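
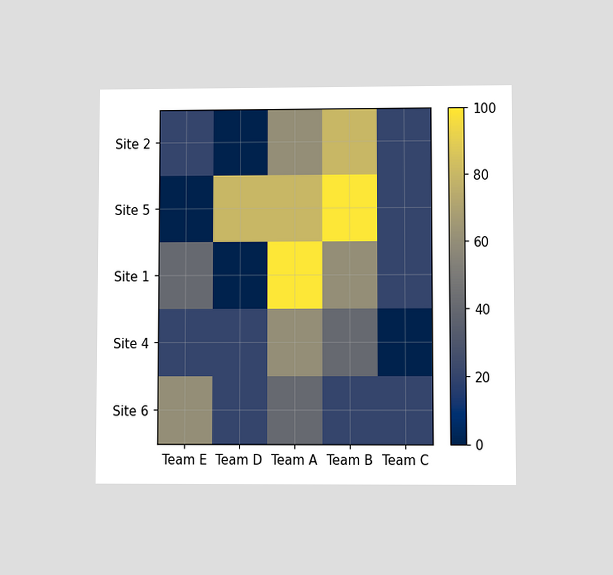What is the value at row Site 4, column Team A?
The chart is viewed at a slight angle. Matching cell (Site 4, Team A) against the colorbar gives 60.

60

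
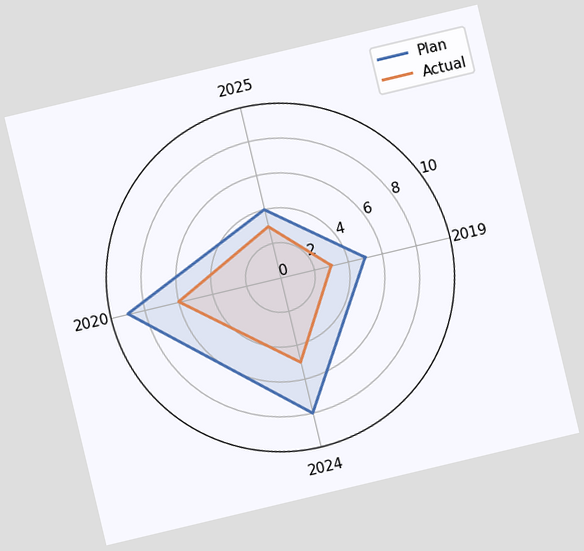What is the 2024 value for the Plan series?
The chart is tilted about 13° counter-clockwise. On the 2024 axis, Plan reaches 8.

8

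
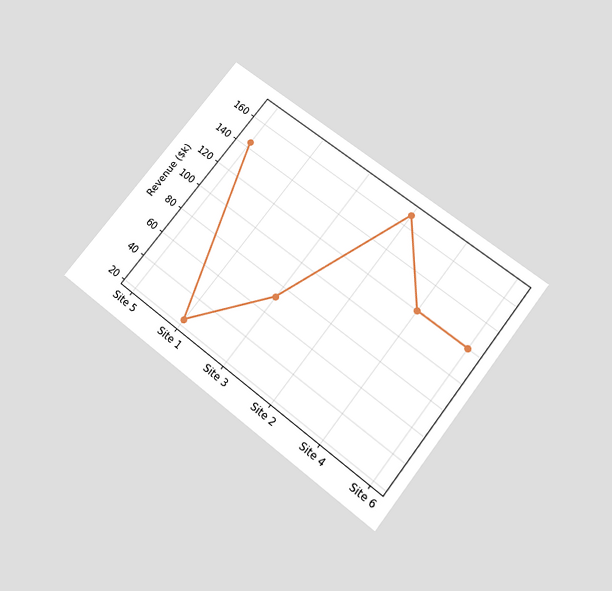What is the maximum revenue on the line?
$168k

The chart is tilted about 38° clockwise and viewed slightly from below. The highest point is at Site 2, and reading across to the y-axis gives $168k.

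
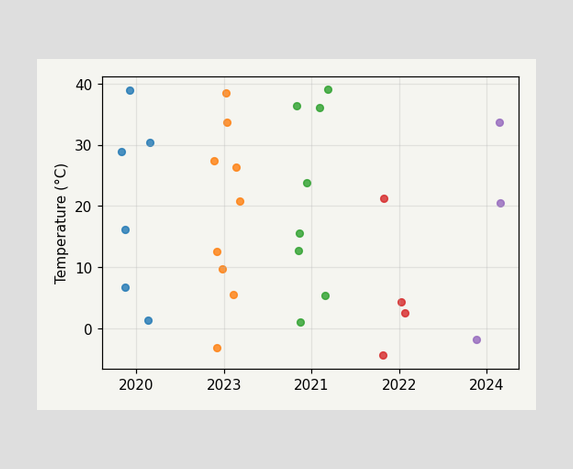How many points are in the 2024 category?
Counting the markers in the 2024 column gives 3.

3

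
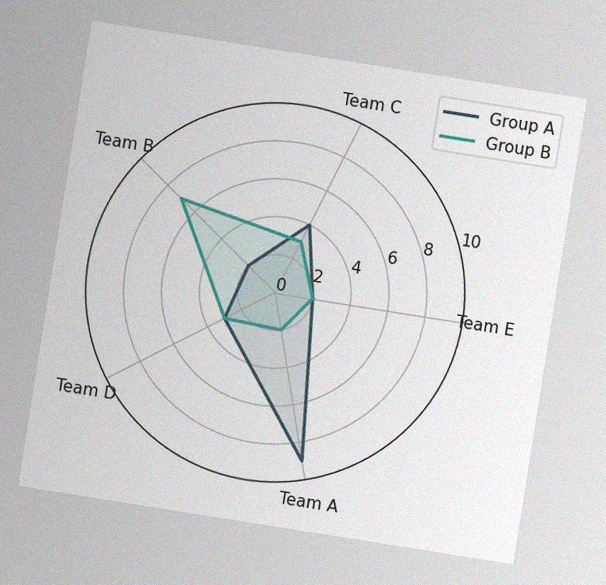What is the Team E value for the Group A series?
The chart is tilted about 9° clockwise, with some photo noise. On the Team E axis, Group A reaches 2.

2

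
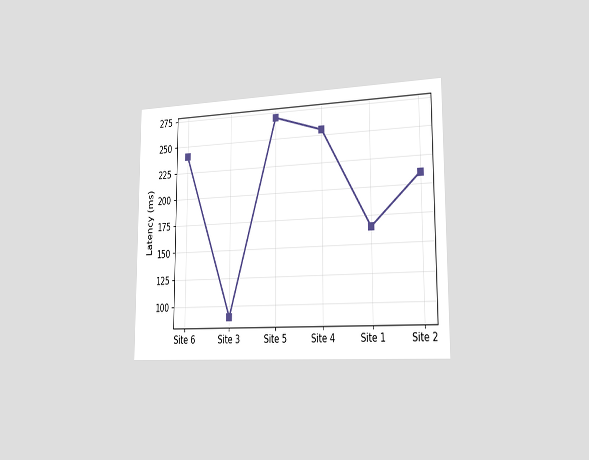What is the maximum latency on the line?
The chart is viewed slightly from the right. The highest point is at Site 5, and reading across to the y-axis gives 270ms.

270ms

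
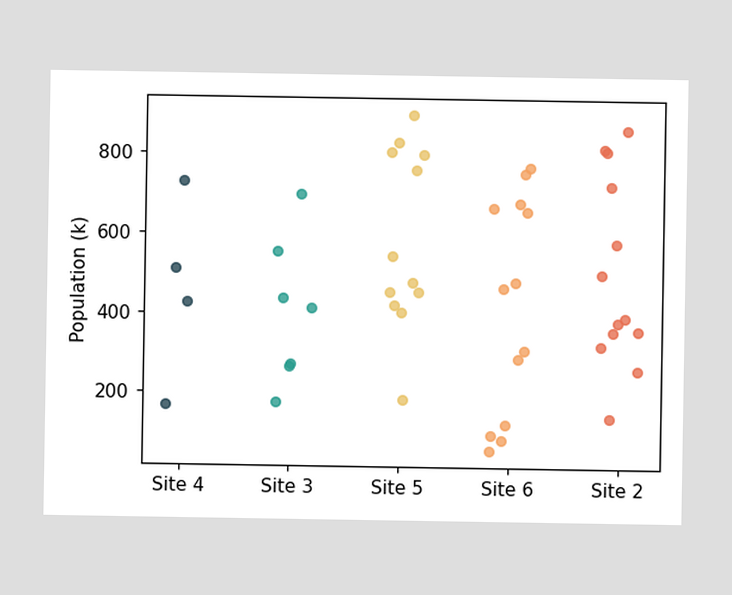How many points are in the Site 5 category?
Counting the markers in the Site 5 column gives 12.

12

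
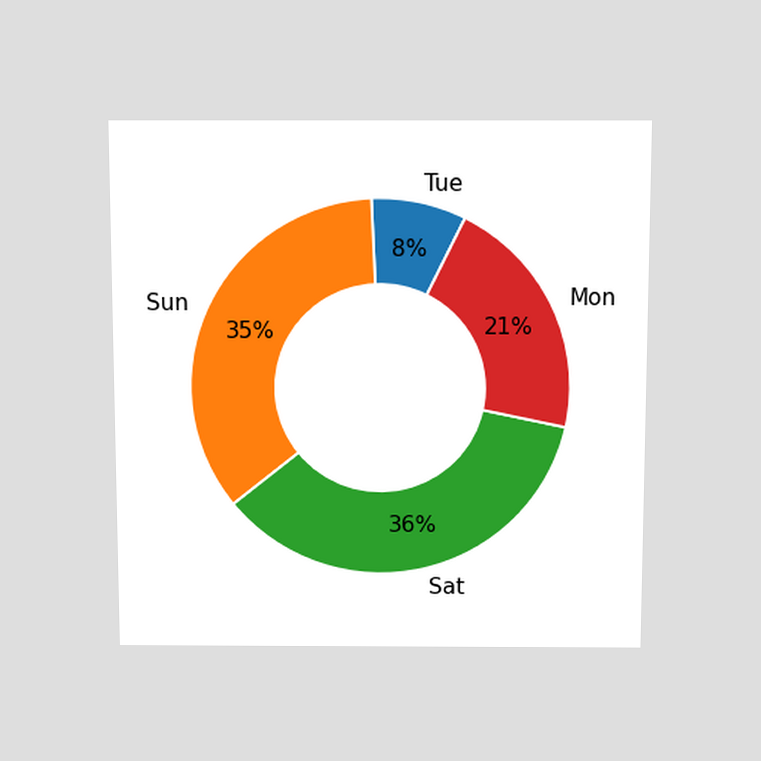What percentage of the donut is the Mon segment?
The chart is viewed slightly from above. The Mon segment takes up 21% of the ring.

21%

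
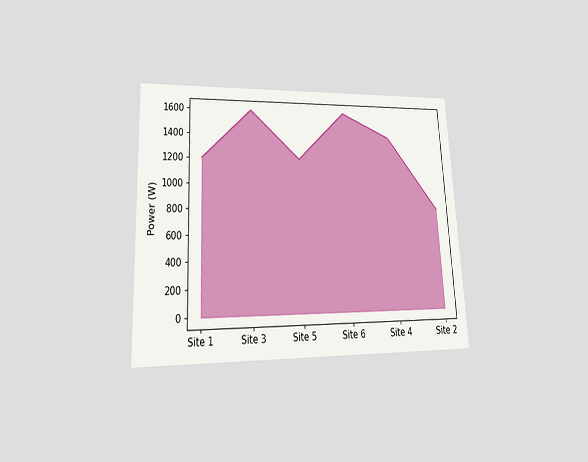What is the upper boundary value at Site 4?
1400W

The chart is tilted about 3° counter-clockwise and viewed at a slight angle. At Site 4 the upper boundary is at 1400W.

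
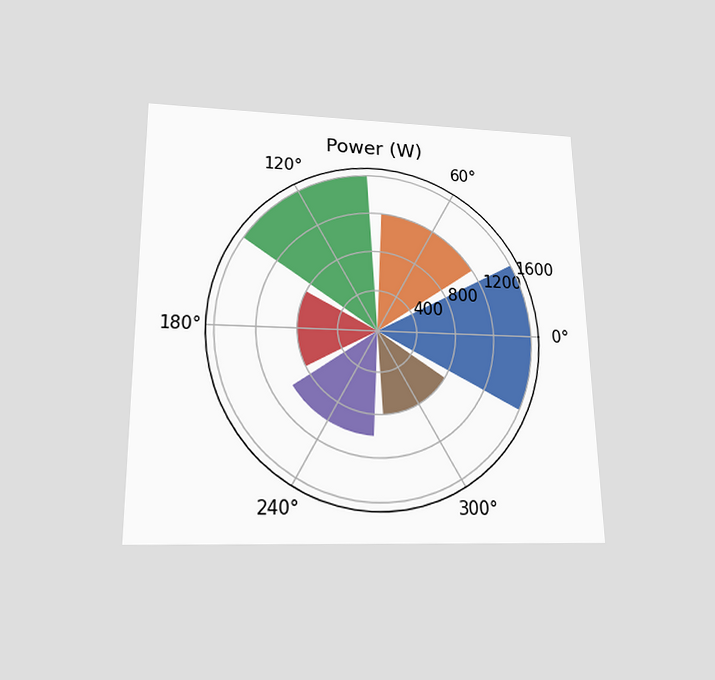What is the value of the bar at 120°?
The chart is viewed slightly from below. The bar at 120° reaches 1600W on the radial axis.

1600W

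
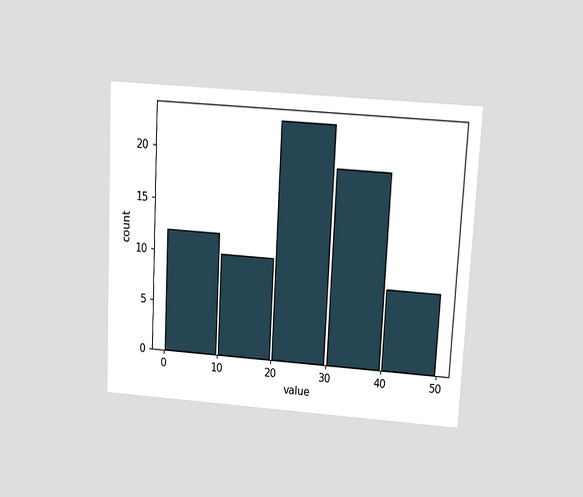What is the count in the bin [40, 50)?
8

The chart is tilted about 3° clockwise and viewed slightly from above. The [40, 50) bin has height 8.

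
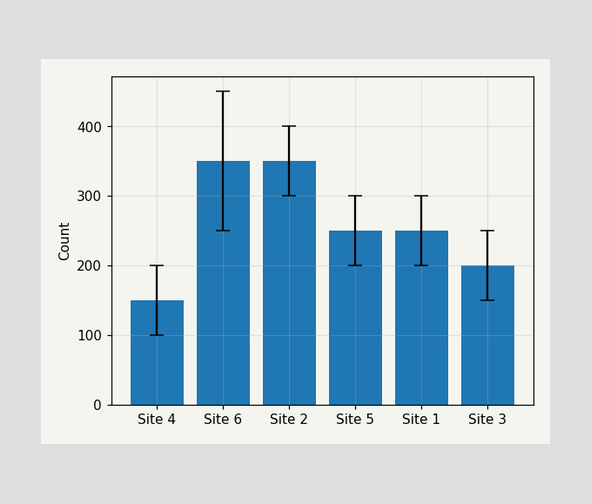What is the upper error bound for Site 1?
The Site 1 bar's upper whisker reaches 300.

300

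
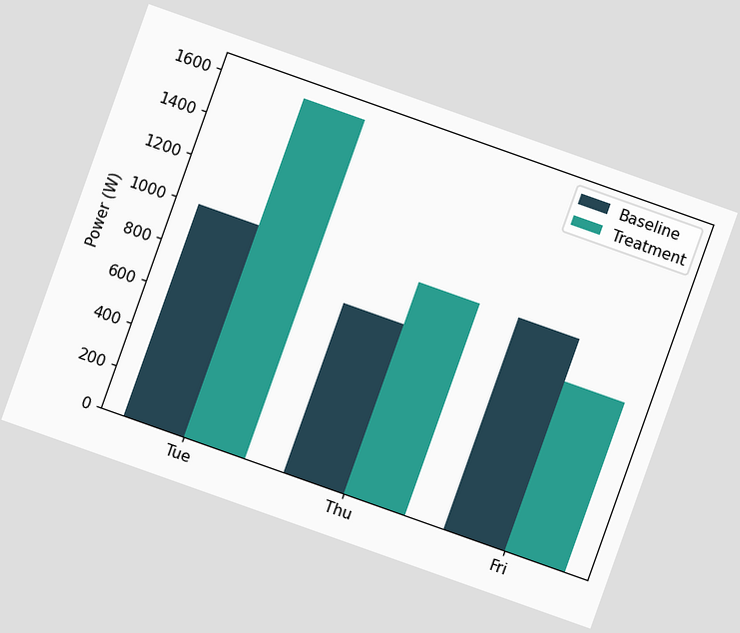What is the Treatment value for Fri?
The chart is tilted about 20° clockwise. The Treatment bar at Fri reaches 800W on the y-axis.

800W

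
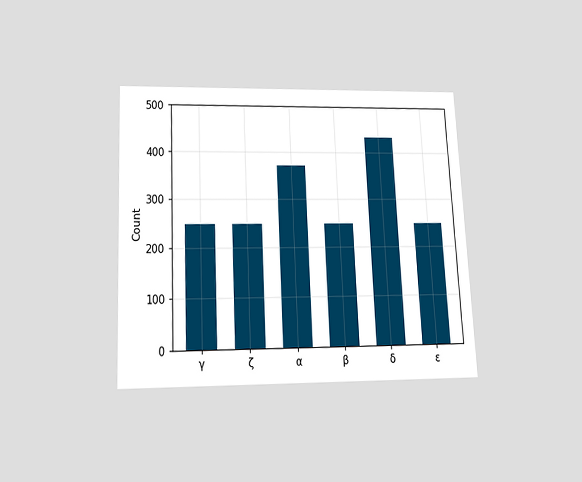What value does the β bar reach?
The chart is tilted about 3° counter-clockwise and viewed slightly from below. Reading along the chart's y-axis, the β bar reaches 248.

248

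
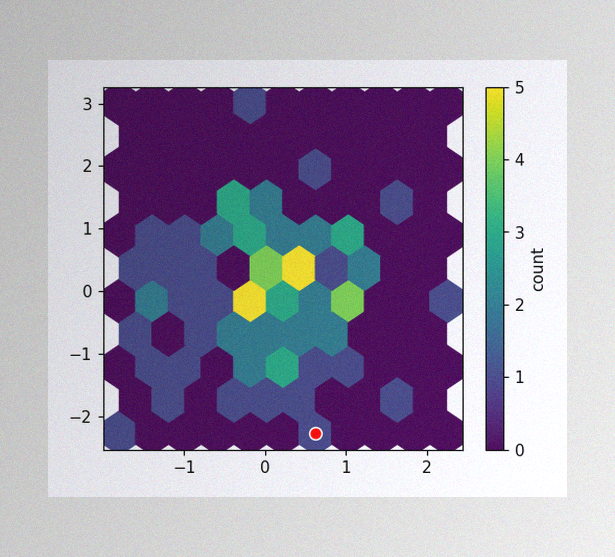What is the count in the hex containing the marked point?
1

The image has some photo noise and uneven lighting. The marked hex reads 1 on the colorbar.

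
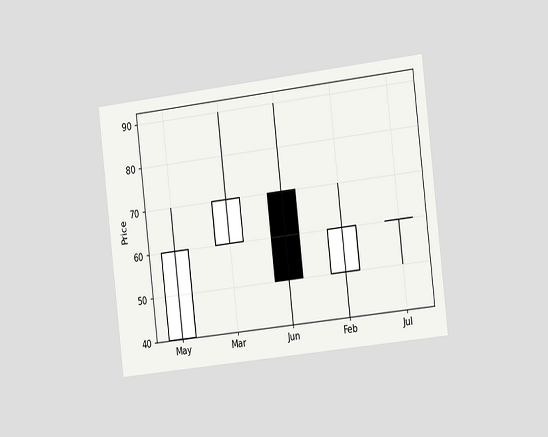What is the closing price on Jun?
50

The chart is tilted about 7° counter-clockwise and viewed slightly from the right. The Jun candle closes at 50.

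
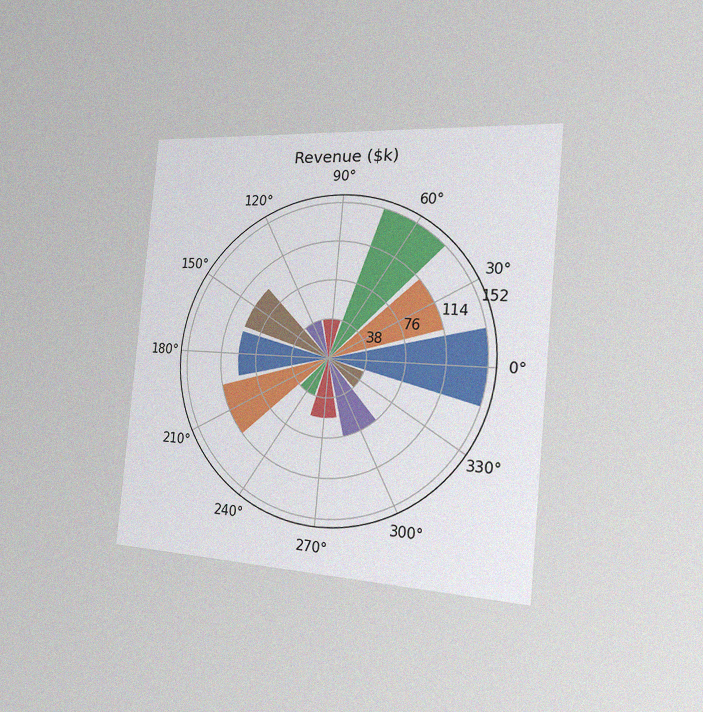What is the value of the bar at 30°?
$114k

The chart is tilted about 5° clockwise and viewed slightly from the right, with some photo noise. The bar at 30° reaches $114k on the radial axis.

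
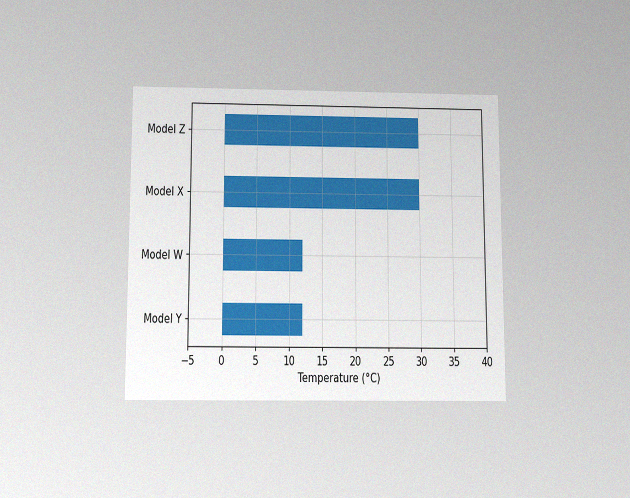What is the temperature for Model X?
The chart is viewed slightly from below, with some photo noise. Reading along the chart's x-axis, the Model X bar reaches 30°C.

30°C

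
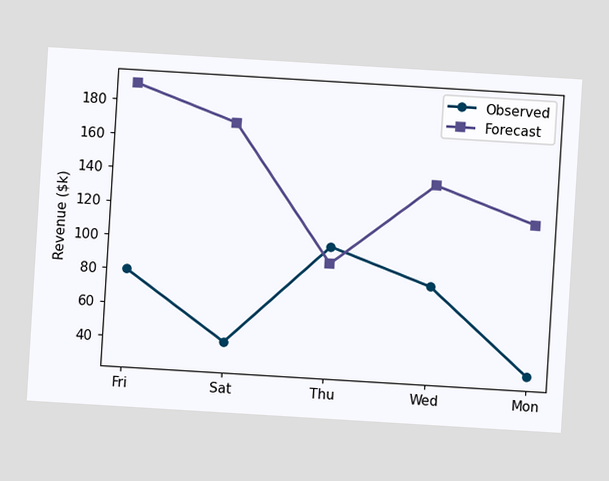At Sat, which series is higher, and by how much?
The chart is tilted about 3° clockwise. At Sat, Forecast sits above the other line by $130k.

Forecast, by $130k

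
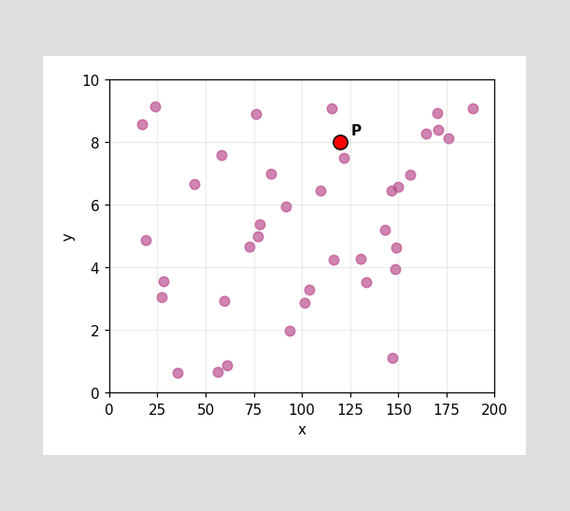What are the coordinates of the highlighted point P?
(120, 8)

Following the gridlines from P to each axis, P sits at (120, 8).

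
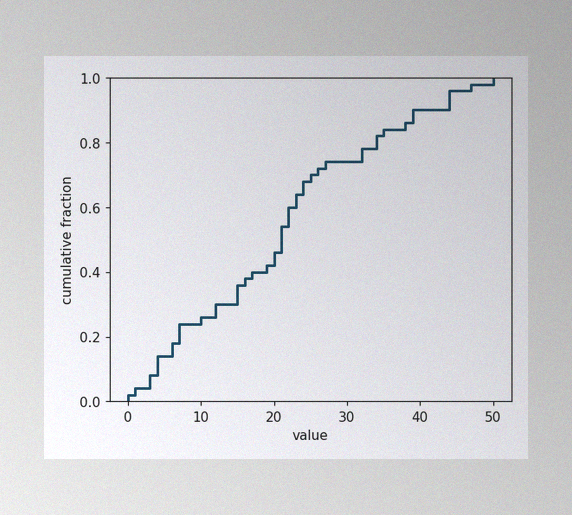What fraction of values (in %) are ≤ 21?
The image has some photo noise and uneven lighting. At x=21 the ECDF step is at 54%.

54%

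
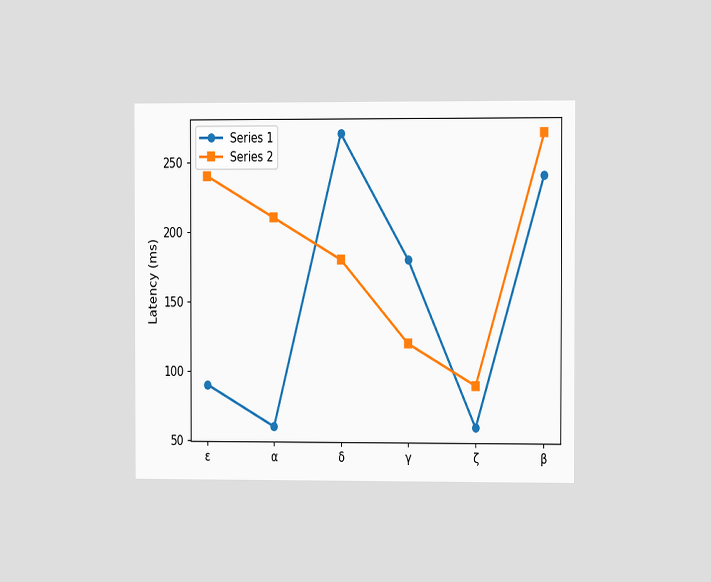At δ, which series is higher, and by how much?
The chart is viewed slightly from the right. At δ, Series 1 sits above the other line by 90ms.

Series 1, by 90ms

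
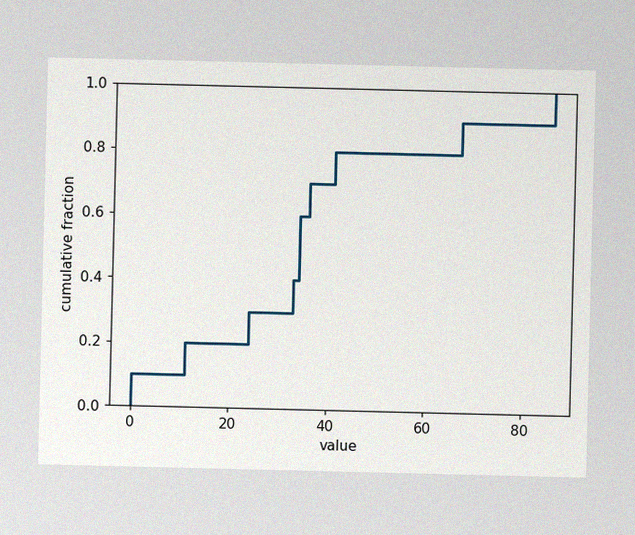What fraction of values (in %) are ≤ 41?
80%

The image has some photo noise and uneven lighting. At x=41 the ECDF step is at 80%.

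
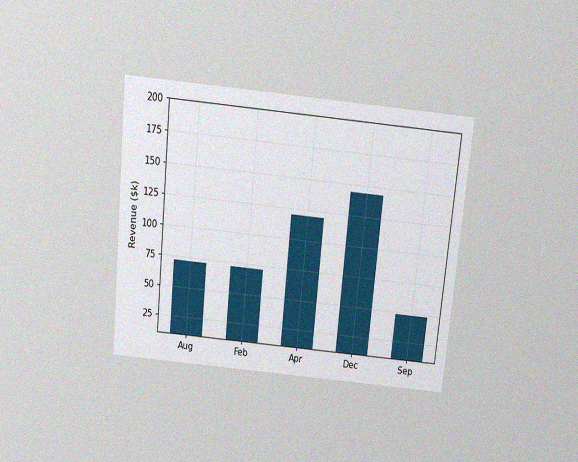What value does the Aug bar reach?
$72k

The chart is tilted about 6° clockwise and viewed slightly from above, with some photo noise. Reading along the chart's y-axis, the Aug bar reaches $72k.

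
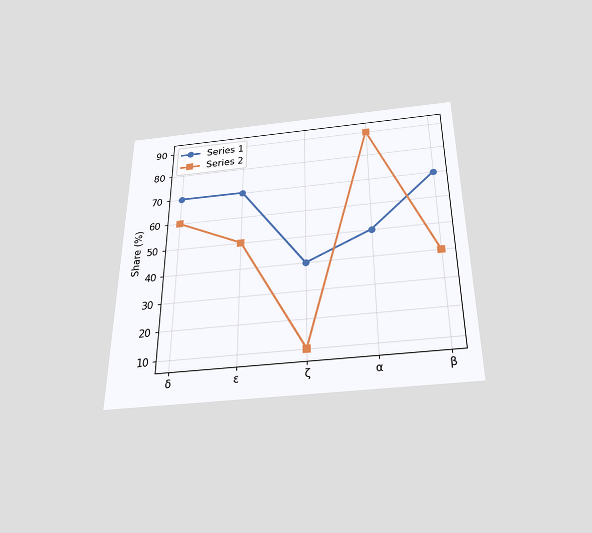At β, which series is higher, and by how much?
Series 1, by 30%

The chart is viewed slightly from below. At β, Series 1 sits above the other line by 30%.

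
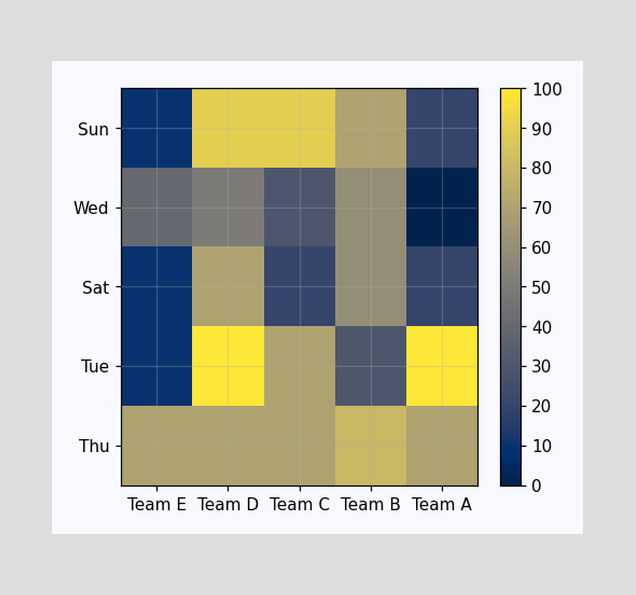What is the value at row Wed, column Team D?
50

Matching cell (Wed, Team D) against the colorbar gives 50.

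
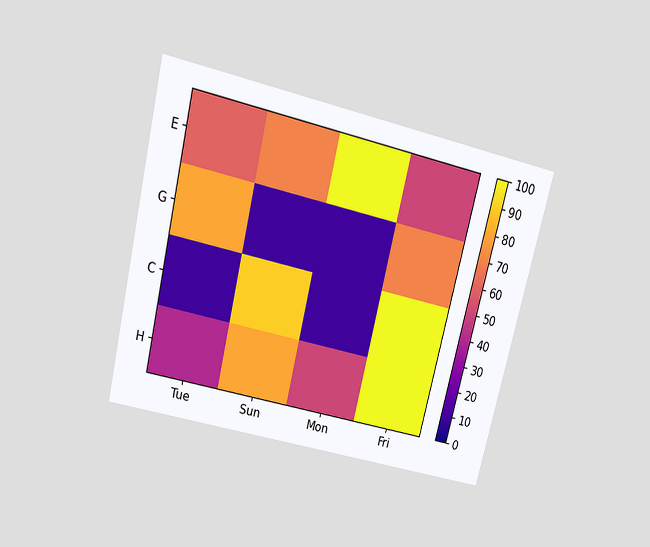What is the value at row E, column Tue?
60

The chart is tilted about 13° clockwise and viewed slightly from above. Matching cell (E, Tue) against the colorbar gives 60.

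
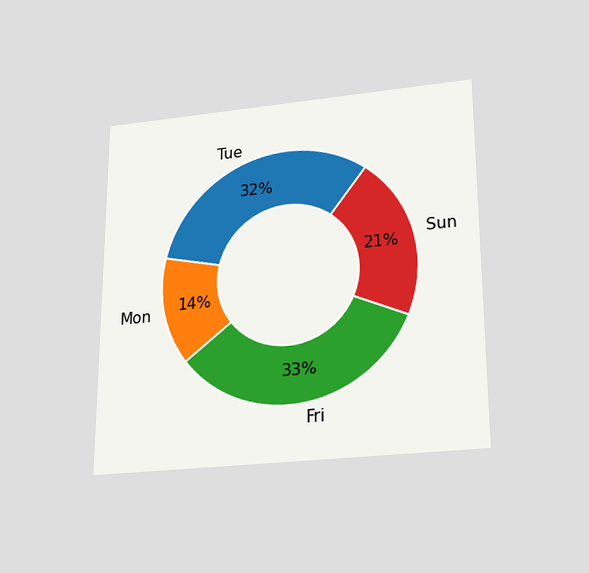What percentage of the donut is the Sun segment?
21%

The chart is viewed slightly from below. The Sun segment takes up 21% of the ring.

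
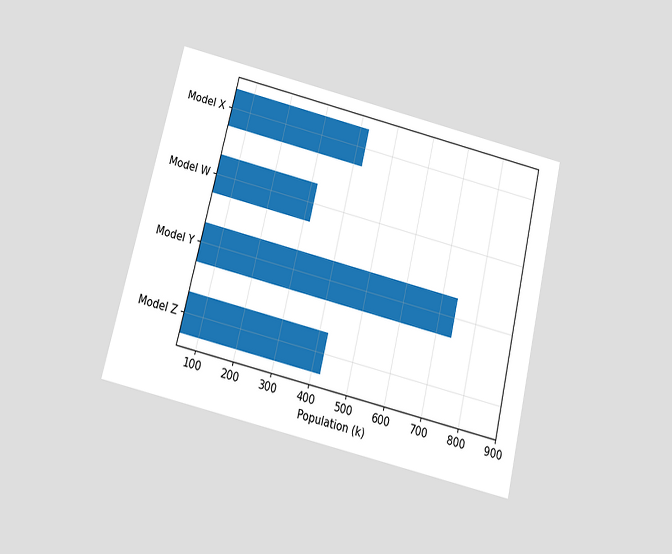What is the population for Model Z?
The chart is tilted about 14° clockwise and viewed slightly from below. Reading along the chart's x-axis, the Model Z bar reaches 424k.

424k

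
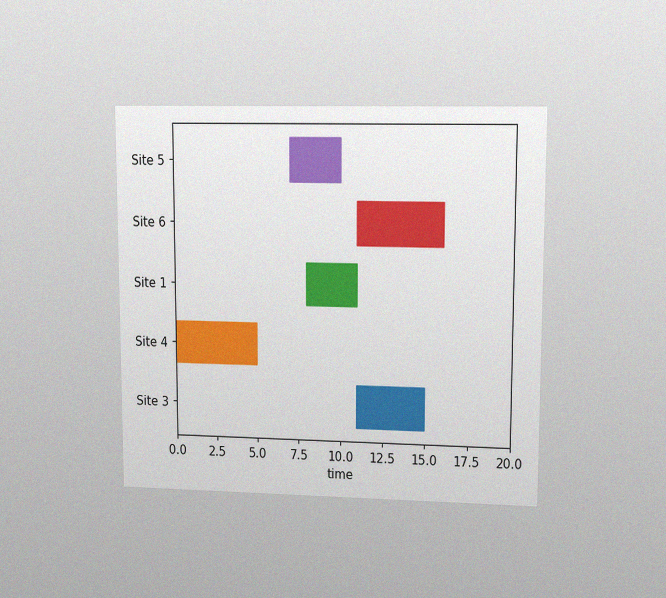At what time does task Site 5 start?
The chart is viewed at a slight angle, with some photo noise. The Site 5 bar begins at t=7.

7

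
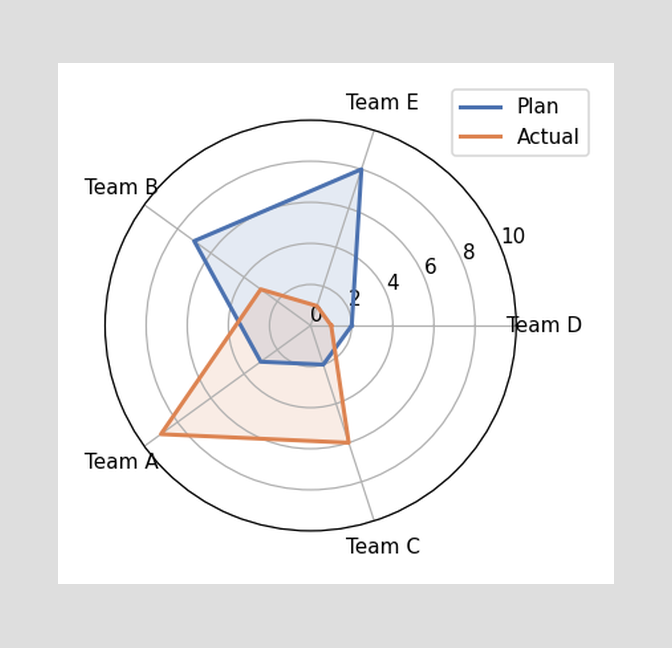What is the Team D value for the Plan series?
2

On the Team D axis, Plan reaches 2.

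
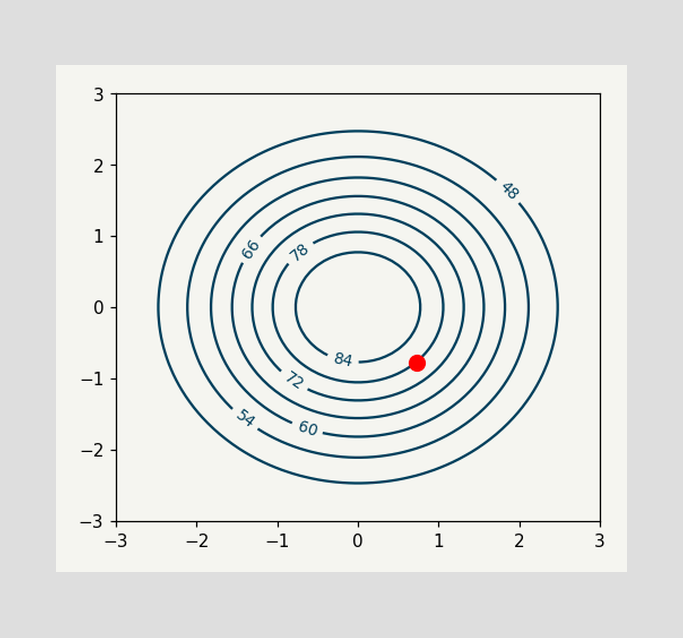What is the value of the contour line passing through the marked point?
The marked point sits on the contour labelled 78.

78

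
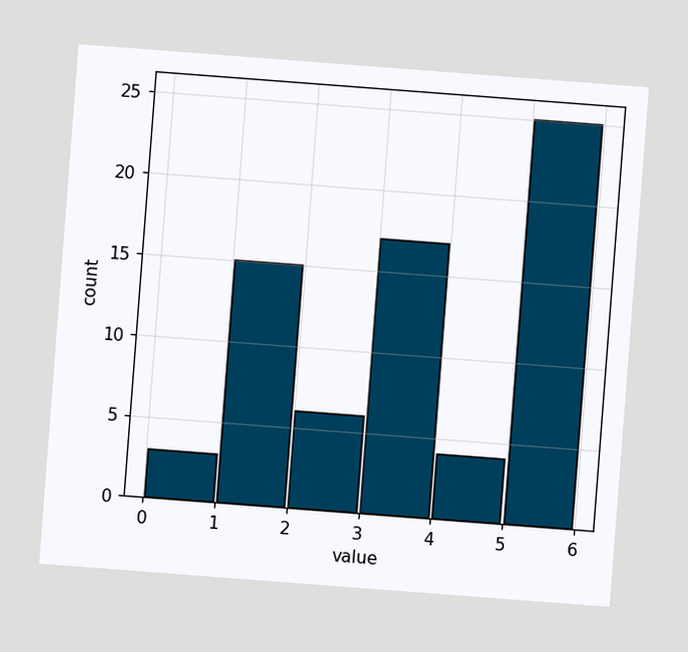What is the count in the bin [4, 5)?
4

The chart is tilted about 4° clockwise. The [4, 5) bin has height 4.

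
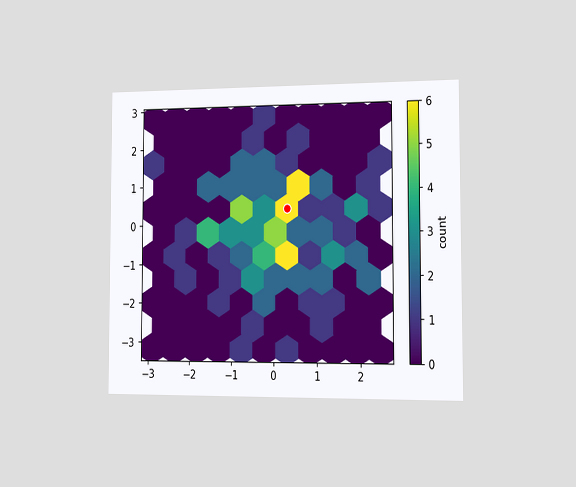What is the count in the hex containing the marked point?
6

The chart is viewed slightly from the right. The marked hex reads 6 on the colorbar.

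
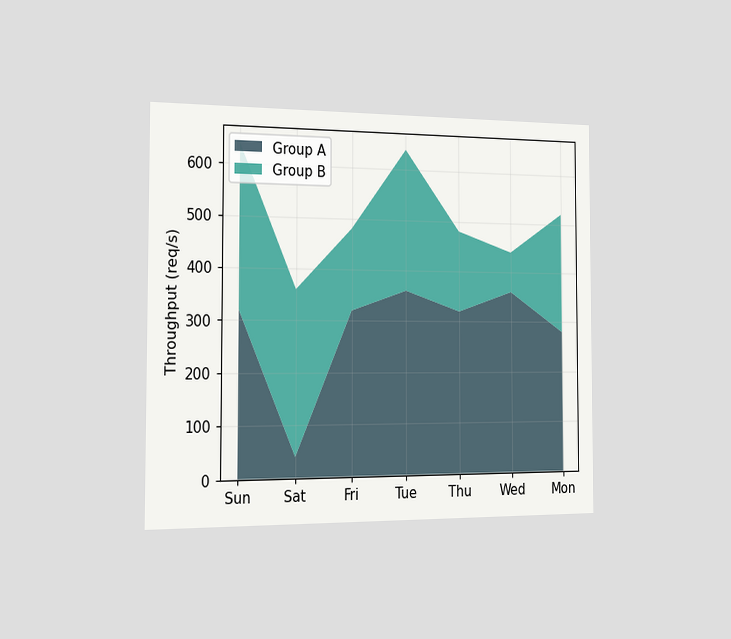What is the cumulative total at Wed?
440req/s

The chart is viewed slightly from the left. The stacked total at Wed reaches 440req/s.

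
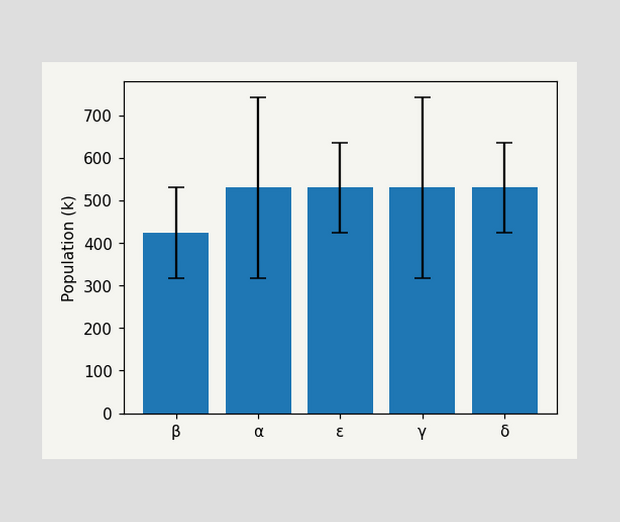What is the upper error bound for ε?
636k

The ε bar's upper whisker reaches 636k.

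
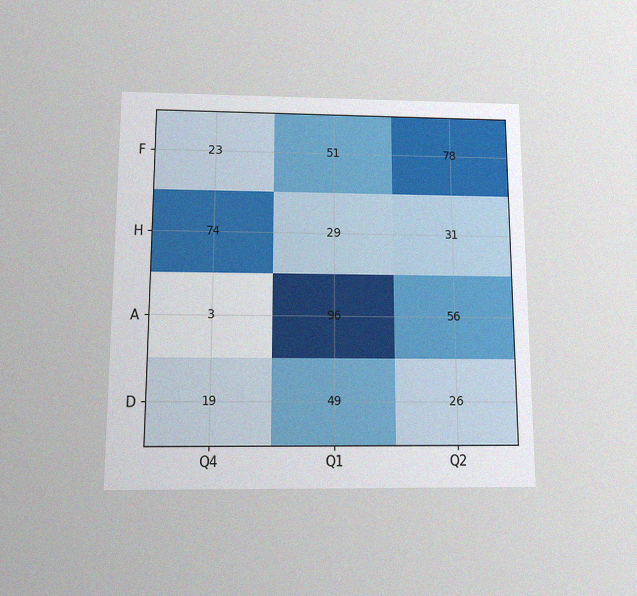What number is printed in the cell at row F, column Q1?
51

The chart is viewed slightly from below, with some photo noise. The (F, Q1) cell reads 51.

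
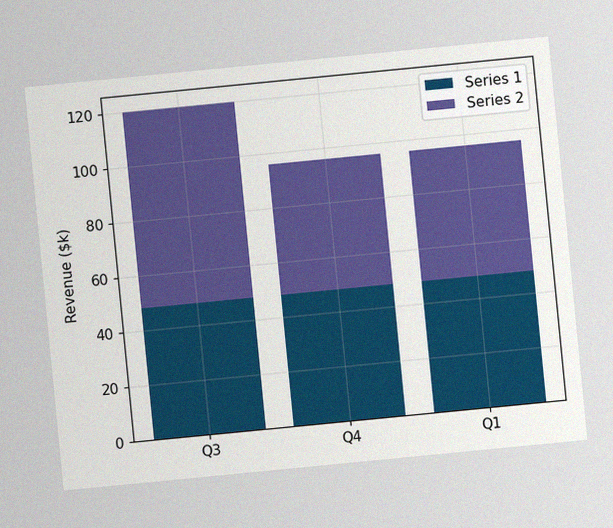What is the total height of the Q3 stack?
The chart is tilted about 6° counter-clockwise, with some photo noise. The Q3 stack's top reaches $120k on the y-axis.

$120k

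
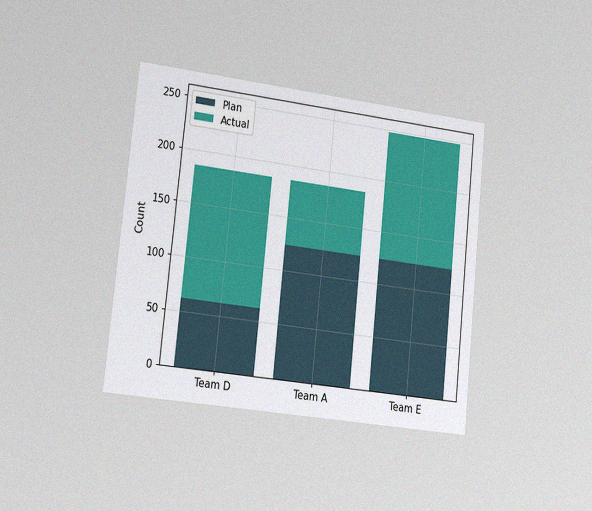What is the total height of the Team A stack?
The chart is tilted about 6° clockwise and viewed slightly from the left, with some photo noise. The Team A stack's top reaches 186 on the y-axis.

186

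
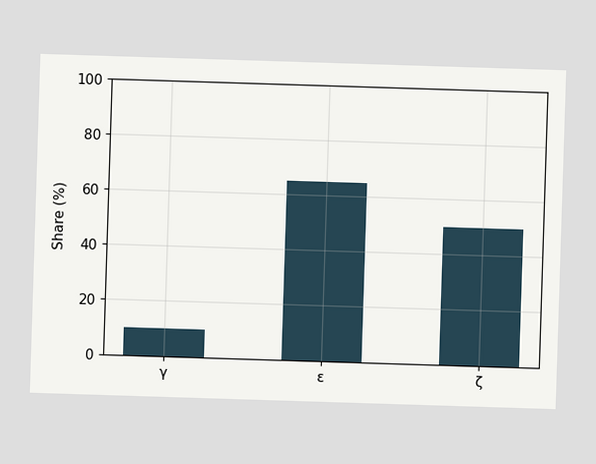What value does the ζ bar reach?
50%

Reading along the chart's y-axis, the ζ bar reaches 50%.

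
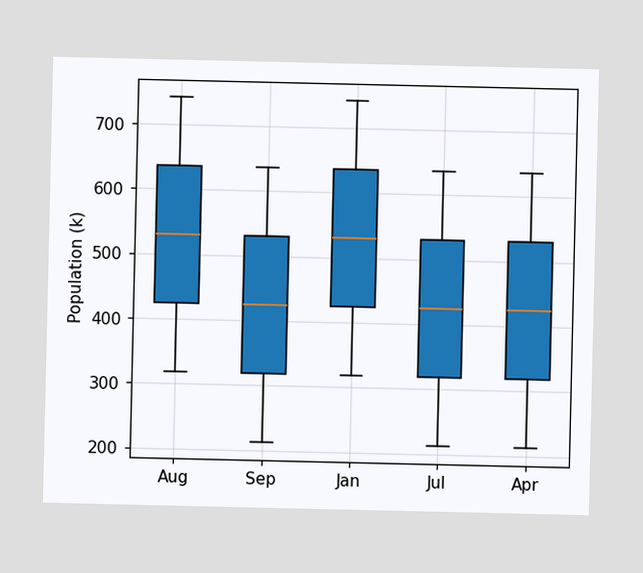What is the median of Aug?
The median line in the Aug box sits at 530k.

530k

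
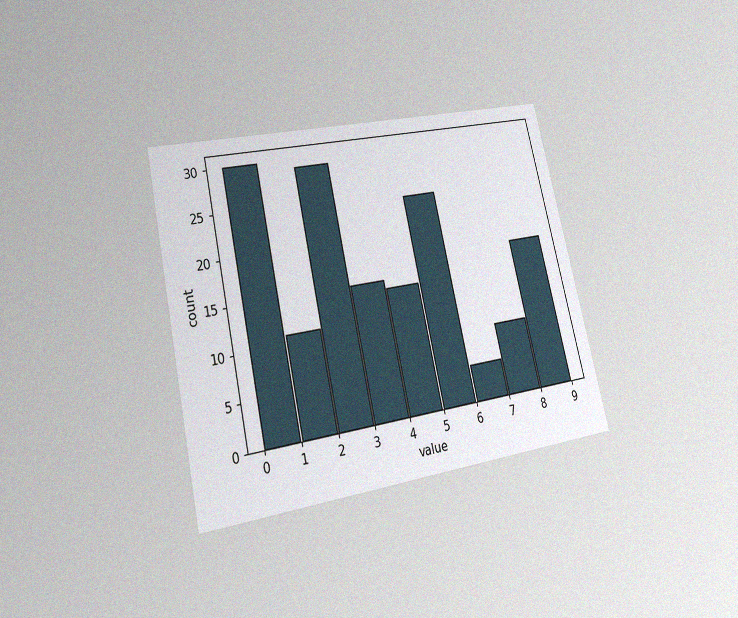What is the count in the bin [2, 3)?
The chart is tilted about 13° counter-clockwise and viewed at a slight angle, with some photo noise. The [2, 3) bin has height 29.

29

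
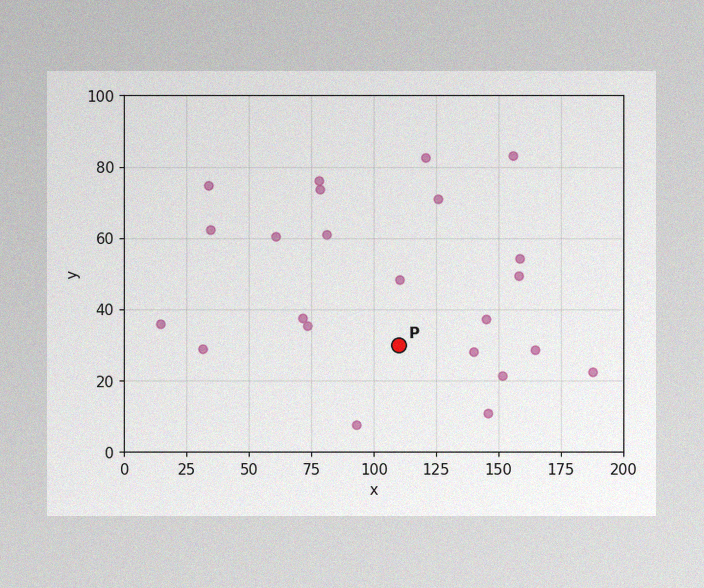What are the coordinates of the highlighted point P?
The image has some photo noise and uneven lighting. Following the gridlines from P to each axis, P sits at (110, 30).

(110, 30)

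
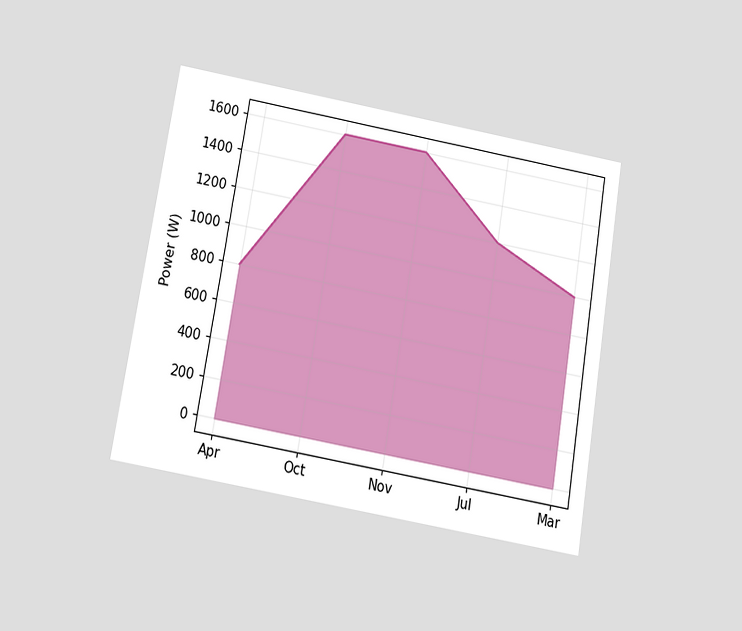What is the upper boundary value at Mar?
The chart is tilted about 9° clockwise and viewed slightly from below. At Mar the upper boundary is at 1000W.

1000W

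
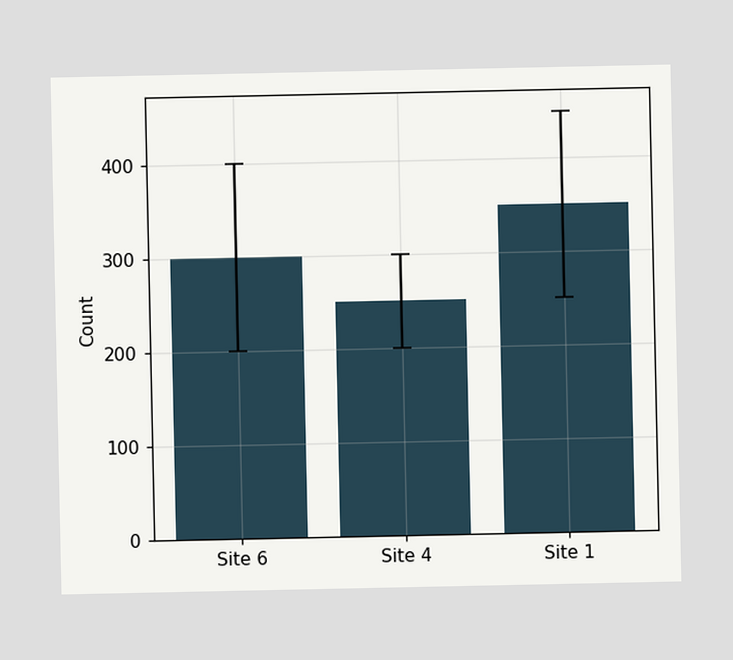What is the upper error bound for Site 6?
400

The Site 6 bar's upper whisker reaches 400.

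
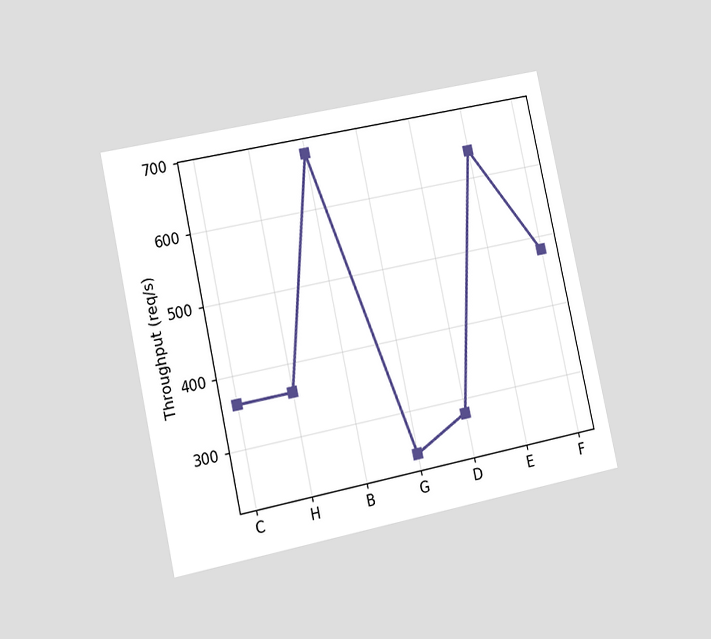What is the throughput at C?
360req/s

The chart is tilted about 12° counter-clockwise and viewed slightly from the left. At C, the line is at 360req/s.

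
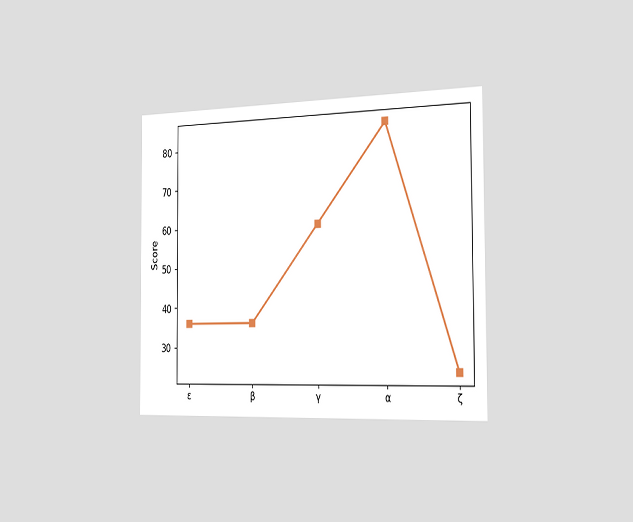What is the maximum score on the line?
The chart is viewed slightly from the right. The highest point is at α, and reading across to the y-axis gives 84.

84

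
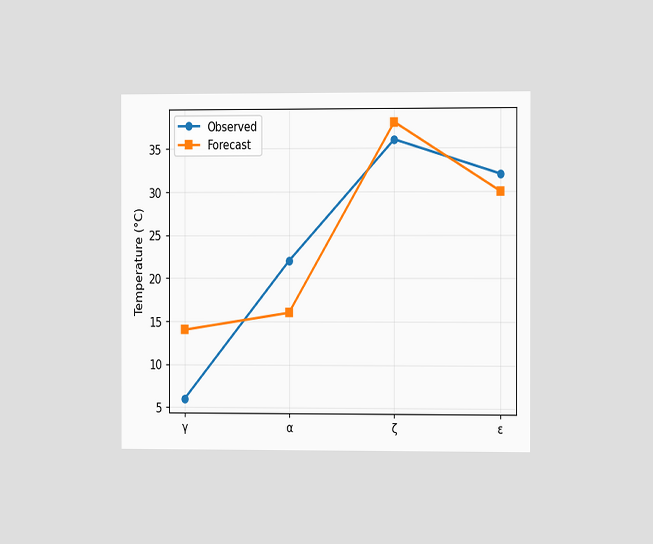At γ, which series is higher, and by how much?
The chart is viewed slightly from the right. At γ, Forecast sits above the other line by 8°C.

Forecast, by 8°C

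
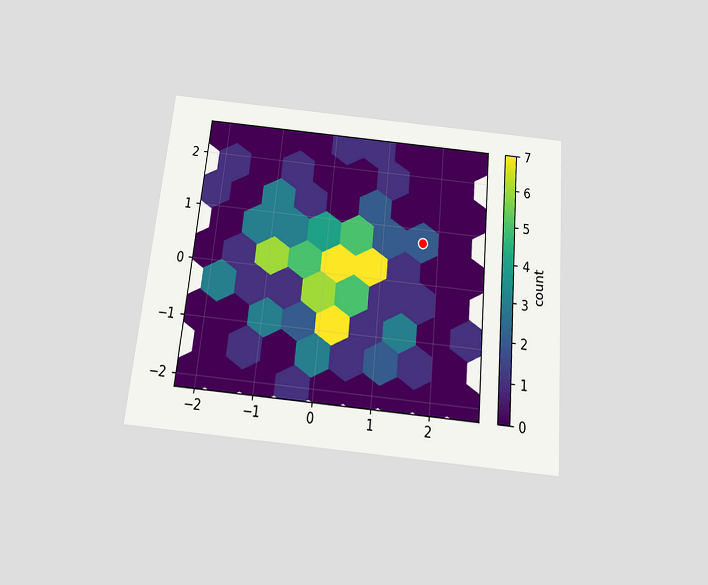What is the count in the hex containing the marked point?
The chart is tilted about 5° clockwise and viewed slightly from below. The marked hex reads 2 on the colorbar.

2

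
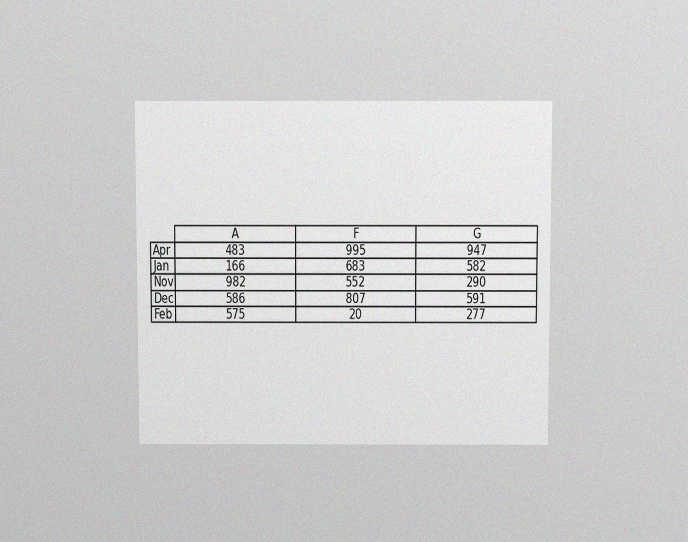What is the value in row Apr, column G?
The chart is viewed slightly from above, with some photo noise. The (Apr, G) cell reads 947.

947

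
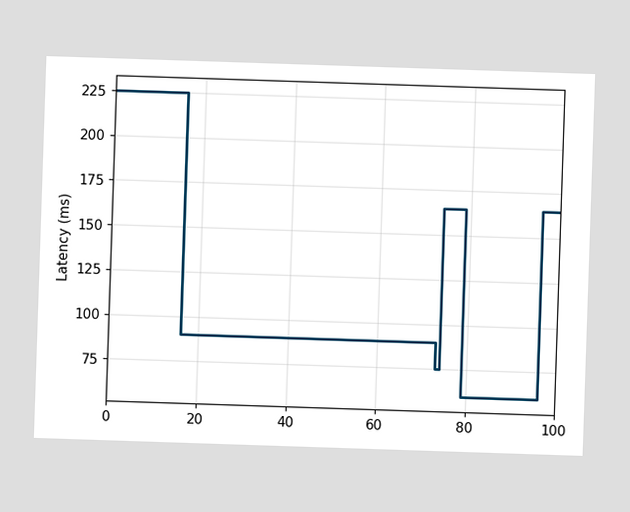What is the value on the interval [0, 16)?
225ms

On [0, 16) the step sits at 225ms.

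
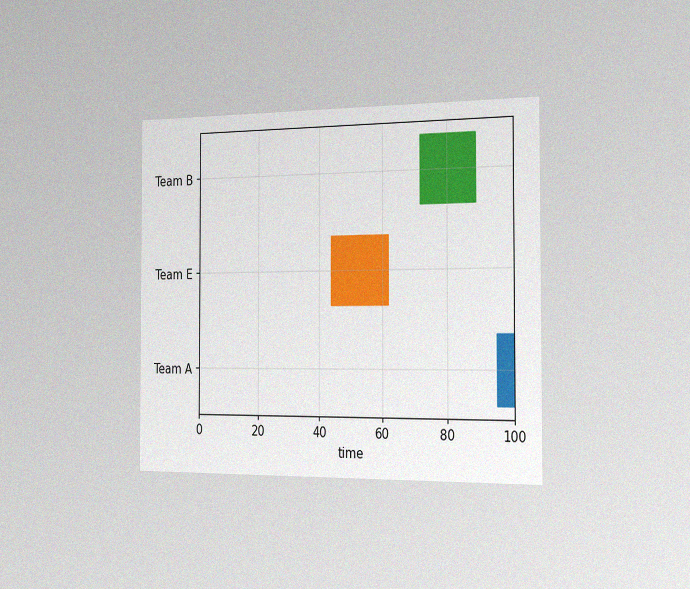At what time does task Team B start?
72

The chart is viewed slightly from the right, with some photo noise. The Team B bar begins at t=72.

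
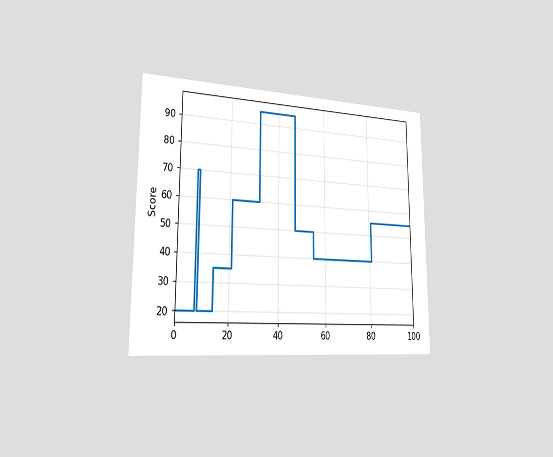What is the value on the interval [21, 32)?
The chart is viewed slightly from the left. On [21, 32) the step sits at 60.

60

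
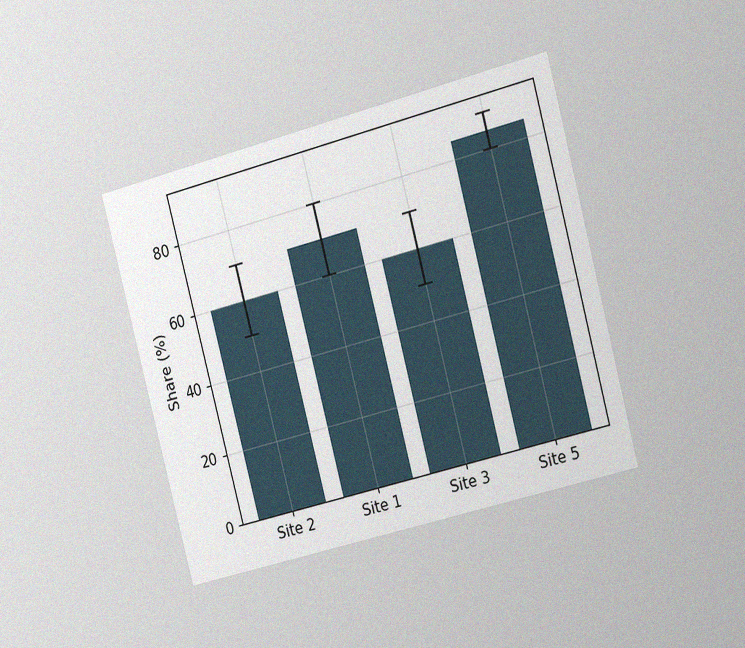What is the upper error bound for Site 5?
90%

The chart is tilted about 15° counter-clockwise and viewed slightly from the right, with some photo noise. The Site 5 bar's upper whisker reaches 90%.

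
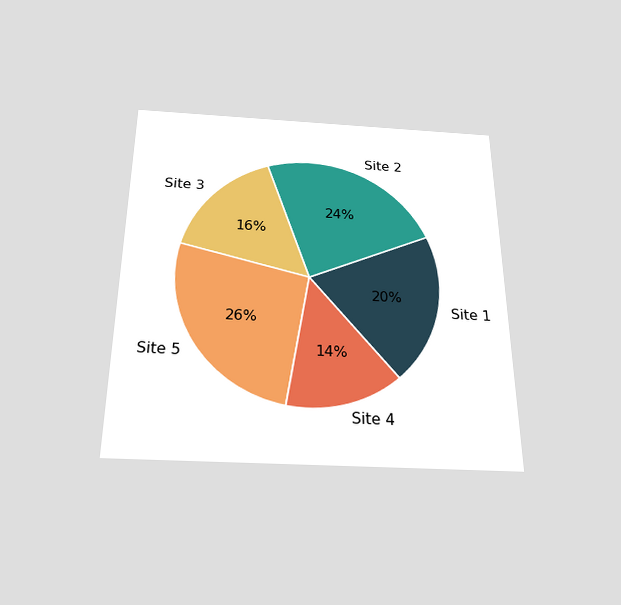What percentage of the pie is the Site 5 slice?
The chart is viewed slightly from below. The Site 5 slice takes up 26% of the pie.

26%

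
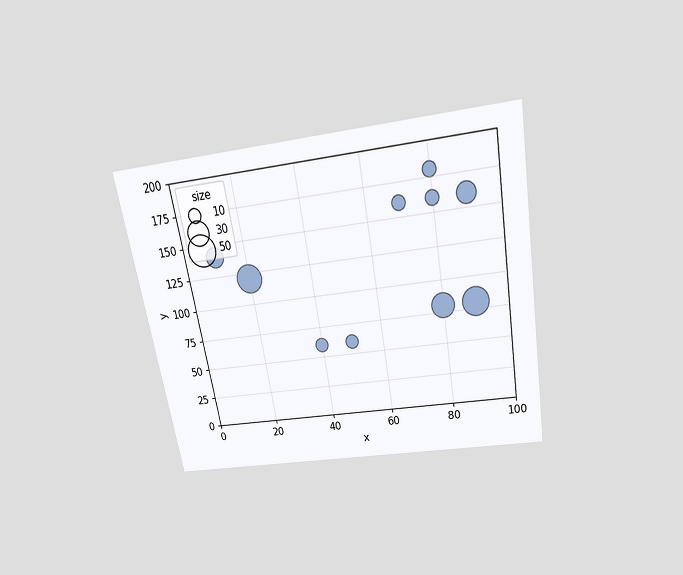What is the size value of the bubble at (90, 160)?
The chart is tilted about 10° counter-clockwise and viewed slightly from above. Matching the bubble at (90, 160) against the size legend gives 20.

20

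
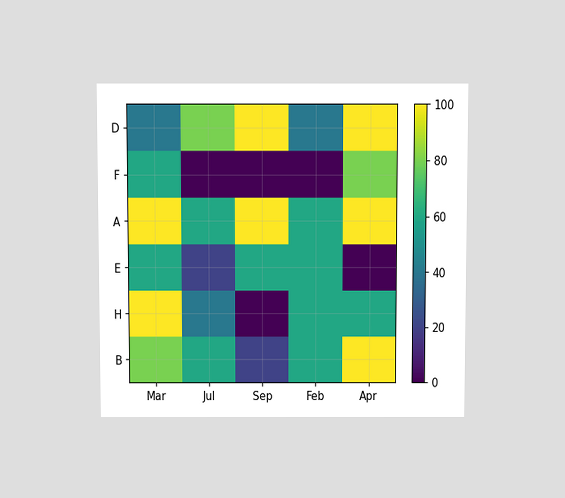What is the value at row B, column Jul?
The chart is viewed slightly from above. Matching cell (B, Jul) against the colorbar gives 60.

60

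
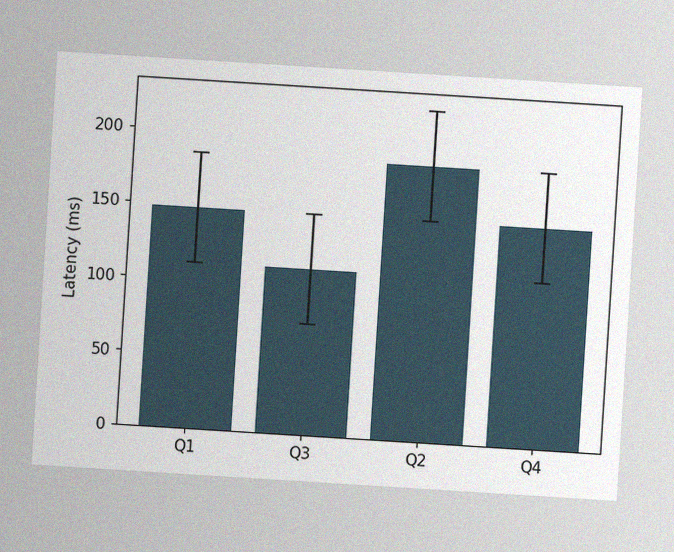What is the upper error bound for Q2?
222ms

The chart is tilted about 4° clockwise, with some photo noise. The Q2 bar's upper whisker reaches 222ms.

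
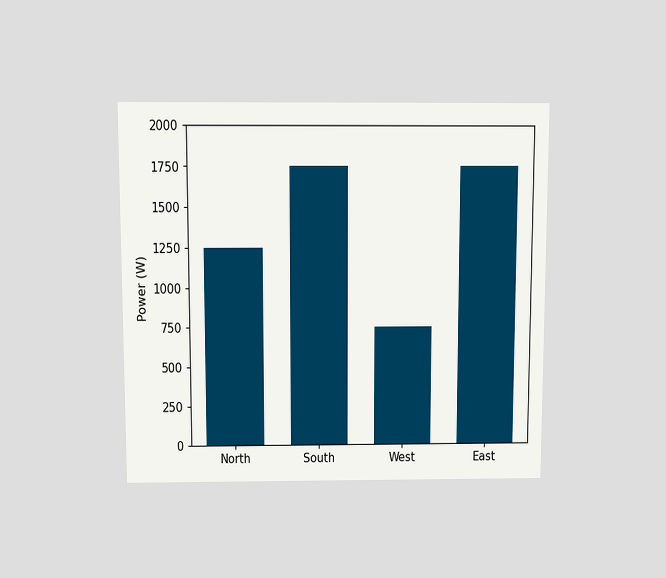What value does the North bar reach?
1250W

The chart is viewed slightly from above. Reading along the chart's y-axis, the North bar reaches 1250W.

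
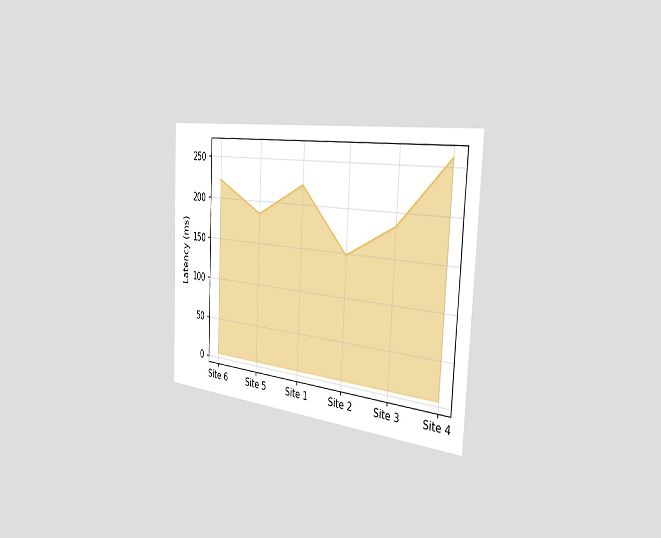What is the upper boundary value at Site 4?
The chart is tilted about 3° clockwise and viewed slightly from the right. At Site 4 the upper boundary is at 259ms.

259ms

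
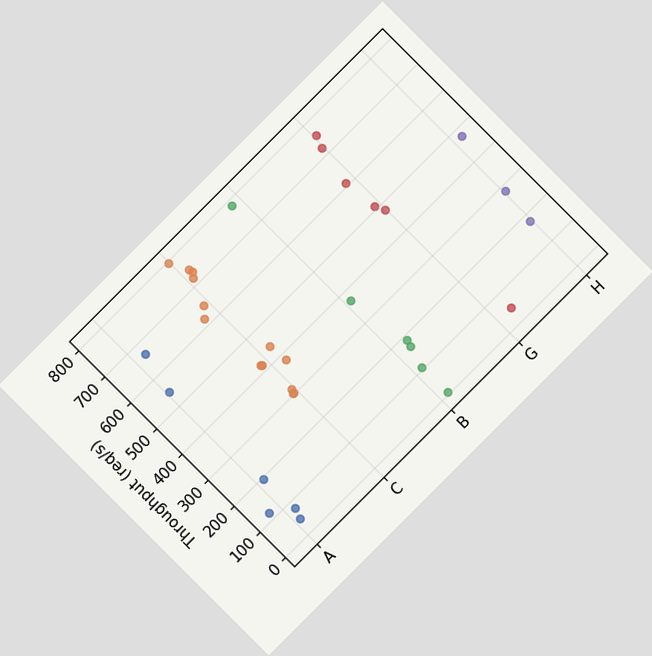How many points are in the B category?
6

The chart is tilted about 45° counter-clockwise. Counting the markers in the B column gives 6.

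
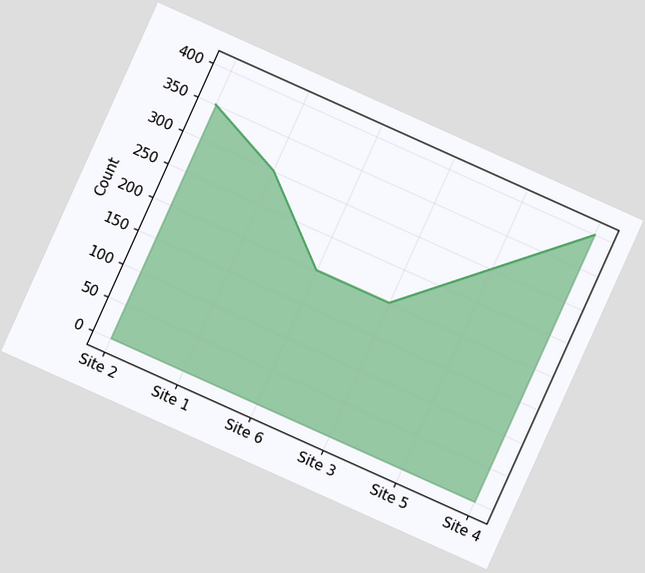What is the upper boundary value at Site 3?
200

The chart is tilted about 24° clockwise. At Site 3 the upper boundary is at 200.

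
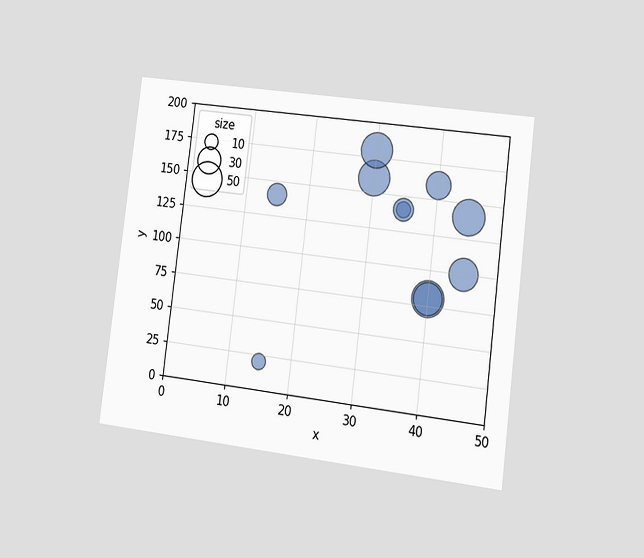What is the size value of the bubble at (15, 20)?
10

The chart is tilted about 7° clockwise and viewed at a slight angle. Matching the bubble at (15, 20) against the size legend gives 10.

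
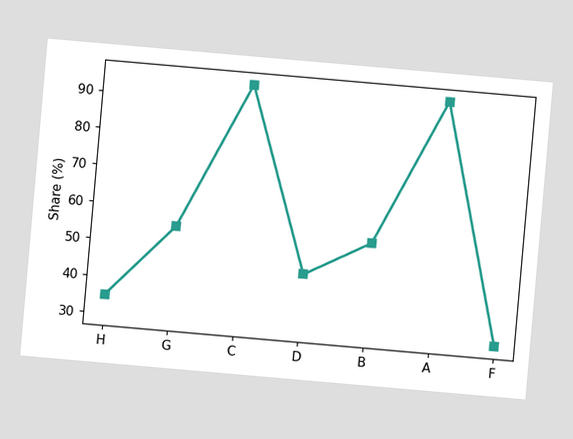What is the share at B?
The chart is tilted about 5° clockwise. At B, the line is at 55%.

55%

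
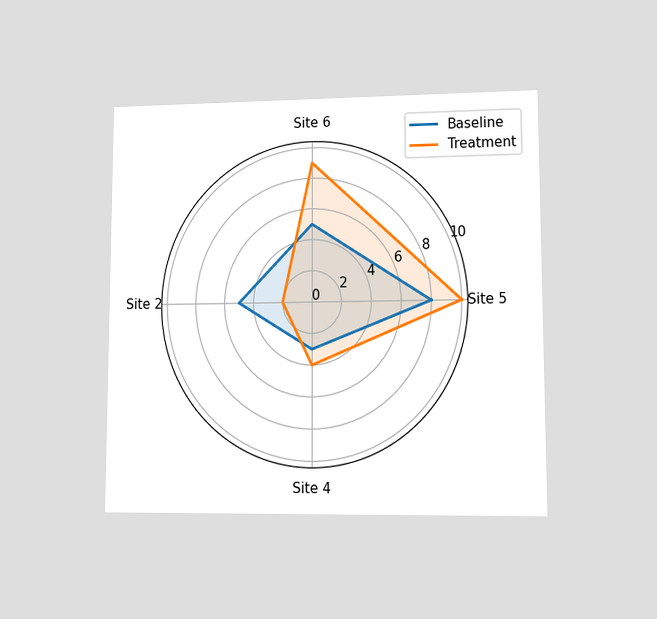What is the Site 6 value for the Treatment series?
9

The chart is viewed at a slight angle. On the Site 6 axis, Treatment reaches 9.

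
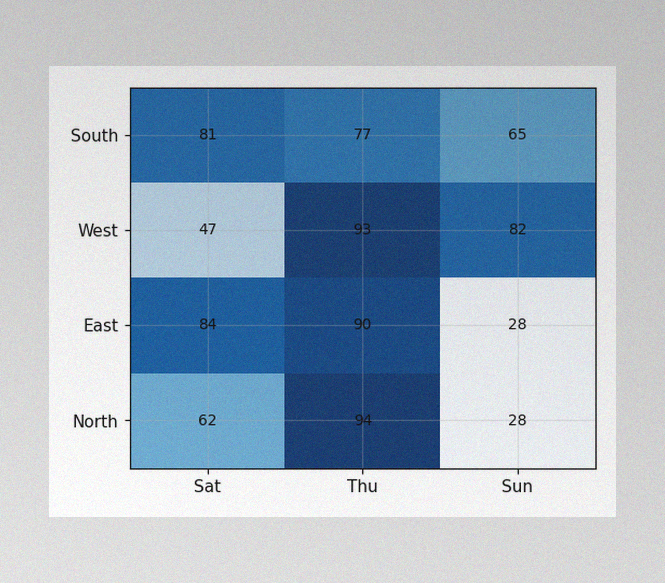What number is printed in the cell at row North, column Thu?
The image has some photo noise and uneven lighting. The (North, Thu) cell reads 94.

94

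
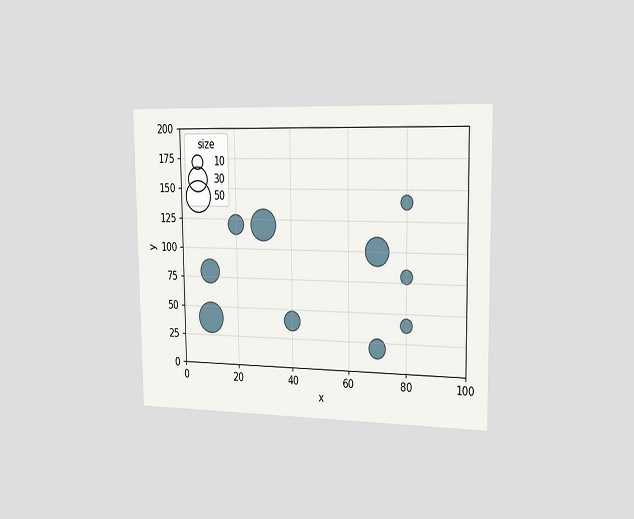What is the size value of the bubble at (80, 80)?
10

The chart is viewed slightly from the right. Matching the bubble at (80, 80) against the size legend gives 10.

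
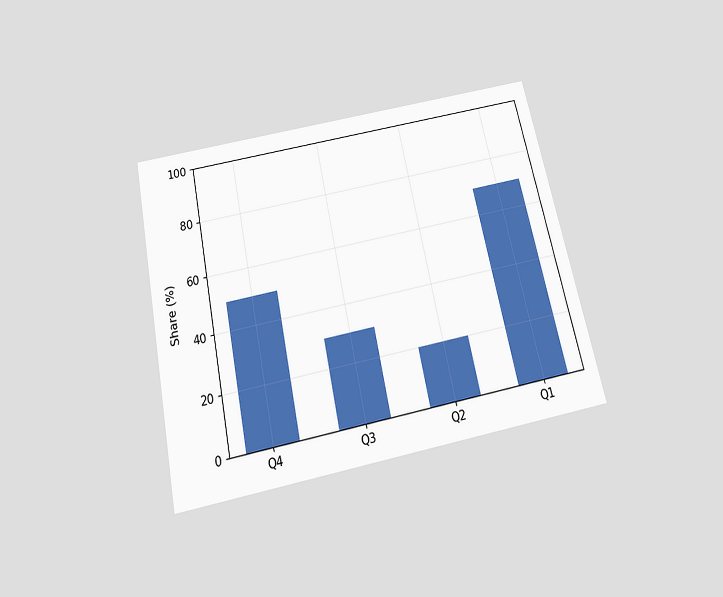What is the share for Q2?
The chart is tilted about 12° counter-clockwise and viewed slightly from below. Reading along the chart's y-axis, the Q2 bar reaches 20%.

20%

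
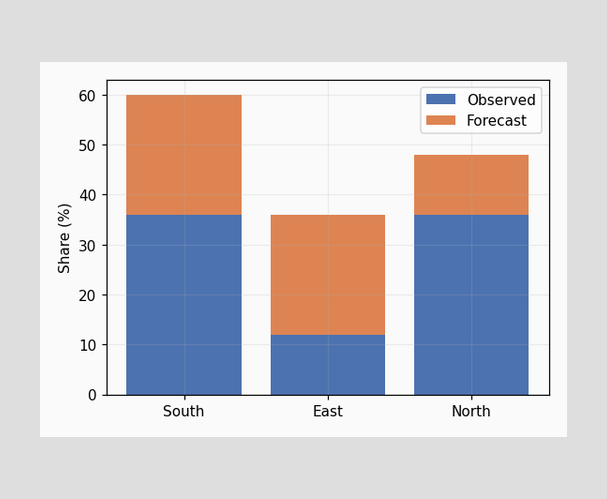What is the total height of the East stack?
36%

The East stack's top reaches 36% on the y-axis.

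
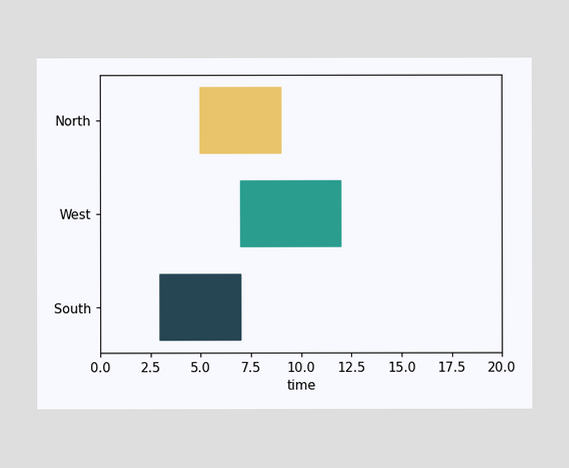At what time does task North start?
5

The North bar begins at t=5.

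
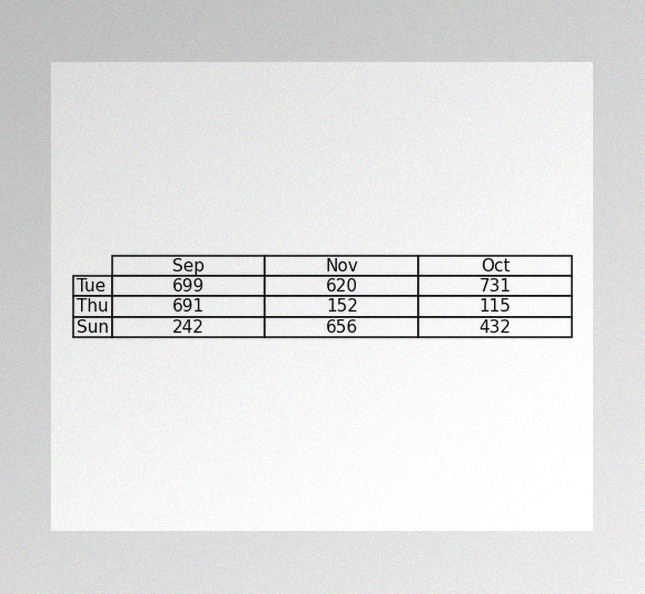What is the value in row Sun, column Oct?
The image has some photo noise and uneven lighting. The (Sun, Oct) cell reads 432.

432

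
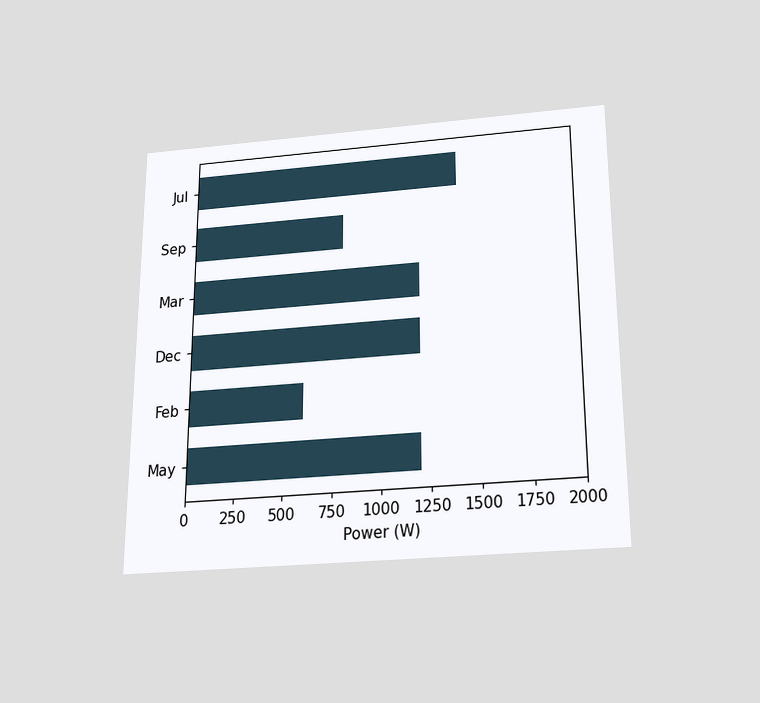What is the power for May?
1200W

The chart is viewed slightly from below. Reading along the chart's x-axis, the May bar reaches 1200W.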